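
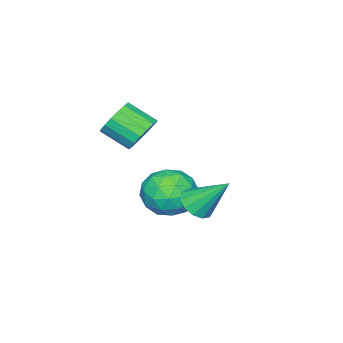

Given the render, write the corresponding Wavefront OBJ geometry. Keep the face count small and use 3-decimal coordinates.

v 3.03 -1.578 0.898
v 3.421 -1.078 1.535
v 3.721 -2.261 2.28
v 3.33 -2.762 1.642
v 3.01 -1.103 1.661
v 3.31 -2.286 2.406
v 2.604 -1.236 1.613
v 2.904 -2.42 2.357
v 2.295 -1.448 1.4
v 2.595 -2.632 2.145
v 2.154 -1.69 1.073
v 2.454 -2.873 1.817
v 2.214 -1.906 0.705
v 2.514 -3.09 1.45
v 2.461 -2.047 0.381
v 2.761 -3.231 1.126
v 2.839 -2.081 0.176
v 3.138 -3.264 0.921
v 3.26 -2 0.136
v 3.56 -3.183 0.881
v 3.628 -1.821 0.271
v 3.928 -3.005 1.015
v 3.86 -1.588 0.549
v 4.16 -2.771 1.293
v 3.901 -1.352 0.907
v 4.201 -2.535 1.652
v 3.743 -1.168 1.263
v 4.043 -2.351 2.008
v 2.302 -0.745 -3.763
v 2.826 -1.281 -2.762
v 0.494 -1.459 -3.198
v 1.018 -1.995 -2.197
v 0.936 -0.749 -2.268
v 2.054 -0.307 -2.617
v 1.266 -2.433 -3.343
v 2.384 -1.991 -3.692
v 2.187 -2.324 -2.502
v 1.982 -1.283 -1.838
v 1.338 -1.457 -4.122
v 1.133 -0.416 -3.458
v 2.723 -0.95 -3.312
v 0.597 -1.79 -2.648
v 0.549 -1.057 -2.69
v 0.857 -1.373 -2.101
v 2.268 -0.378 -3.227
v 2.577 -0.693 -2.638
v 1.466 -0.38 -2.349
v 0.743 -2.047 -3.322
v 1.052 -2.362 -2.733
v 2.463 -1.367 -3.859
v 2.771 -1.683 -3.27
v 1.854 -2.36 -3.611
v 2.655 -1.878 -2.57
v 1.592 -2.298 -2.239
v 1.738 -2.555 -2.912
v 2.395 -2.296 -3.117
v 2.535 -1.266 -2.18
v 1.472 -1.687 -1.848
v 1.424 -0.954 -1.89
v 2.081 -0.694 -2.096
v 2.159 -1.88 -2.027
v 1.848 -1.053 -4.112
v 0.785 -1.474 -3.78
v 1.239 -2.046 -3.864
v 1.896 -1.786 -4.07
v 1.728 -0.442 -3.721
v 0.665 -0.862 -3.39
v 0.925 -0.444 -2.843
v 1.582 -0.185 -3.048
v 1.161 -0.86 -3.933
v 2.962 0.952 -2.103
v 3.383 1.511 -2.51
v 2.658 2.248 -0.637
v 2.949 1.557 -2.641
v 2.518 1.411 -2.601
v 2.228 1.119 -2.403
v 2.172 0.774 -2.109
v 2.366 0.485 -1.814
v 2.749 0.345 -1.61
v 3.2 0.397 -1.562
v 3.576 0.625 -1.687
v 3.756 0.957 -1.943
v 3.684 1.287 -2.25
f 2 1 5
f 2 5 3
f 3 5 6
f 3 6 4
f 5 1 7
f 5 7 6
f 6 7 8
f 6 8 4
f 7 1 9
f 7 9 8
f 8 9 10
f 8 10 4
f 9 1 11
f 9 11 10
f 10 11 12
f 10 12 4
f 11 1 13
f 11 13 12
f 12 13 14
f 12 14 4
f 13 1 15
f 13 15 14
f 14 15 16
f 14 16 4
f 15 1 17
f 15 17 16
f 16 17 18
f 16 18 4
f 17 1 19
f 17 19 18
f 18 19 20
f 18 20 4
f 19 1 21
f 19 21 20
f 20 21 22
f 20 22 4
f 21 1 23
f 21 23 22
f 22 23 24
f 22 24 4
f 23 1 25
f 23 25 24
f 24 25 26
f 24 26 4
f 25 1 27
f 25 27 26
f 26 27 28
f 26 28 4
f 27 1 2
f 27 2 28
f 28 2 3
f 28 3 4
f 29 66 45
f 66 40 69
f 45 69 34
f 66 69 45
f 29 45 41
f 45 34 46
f 41 46 30
f 45 46 41
f 29 41 50
f 41 30 51
f 50 51 36
f 41 51 50
f 29 50 62
f 50 36 65
f 62 65 39
f 50 65 62
f 29 62 66
f 62 39 70
f 66 70 40
f 62 70 66
f 30 46 57
f 46 34 60
f 57 60 38
f 46 60 57
f 34 69 47
f 69 40 68
f 47 68 33
f 69 68 47
f 40 70 67
f 70 39 63
f 67 63 31
f 70 63 67
f 39 65 64
f 65 36 52
f 64 52 35
f 65 52 64
f 36 51 56
f 51 30 53
f 56 53 37
f 51 53 56
f 32 58 44
f 58 38 59
f 44 59 33
f 58 59 44
f 32 44 42
f 44 33 43
f 42 43 31
f 44 43 42
f 32 42 49
f 42 31 48
f 49 48 35
f 42 48 49
f 32 49 54
f 49 35 55
f 54 55 37
f 49 55 54
f 32 54 58
f 54 37 61
f 58 61 38
f 54 61 58
f 33 59 47
f 59 38 60
f 47 60 34
f 59 60 47
f 31 43 67
f 43 33 68
f 67 68 40
f 43 68 67
f 35 48 64
f 48 31 63
f 64 63 39
f 48 63 64
f 37 55 56
f 55 35 52
f 56 52 36
f 55 52 56
f 38 61 57
f 61 37 53
f 57 53 30
f 61 53 57
f 72 71 74
f 72 74 73
f 74 71 75
f 74 75 73
f 75 71 76
f 75 76 73
f 76 71 77
f 76 77 73
f 77 71 78
f 77 78 73
f 78 71 79
f 78 79 73
f 79 71 80
f 79 80 73
f 80 71 81
f 80 81 73
f 81 71 82
f 81 82 73
f 82 71 83
f 82 83 73
f 83 71 72
f 83 72 73



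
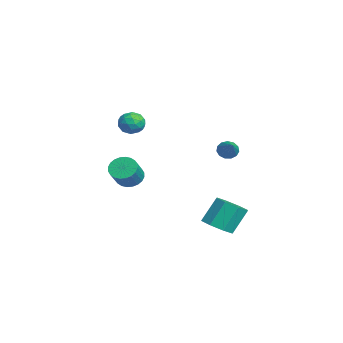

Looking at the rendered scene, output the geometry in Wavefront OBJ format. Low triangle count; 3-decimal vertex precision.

v -2.421 -2.015 3.702
v -2.14 -1.682 4.434
v -1.12 -2.198 3.286
v -0.839 -1.865 4.018
v -1.225 -2.624 4.016
v -2.029 -2.511 4.273
v -1.231 -1.369 3.447
v -2.035 -1.256 3.704
v -1.405 -1.283 4.276
v -1.401 -2.059 4.628
v -1.859 -1.821 3.092
v -1.855 -2.597 3.444
v -2.395 -1.833 4.105
v -0.865 -2.047 3.615
v -1.092 -2.493 3.614
v -0.927 -2.298 4.044
v -2.329 -2.32 4.01
v -2.164 -2.124 4.44
v -1.626 -2.678 4.194
v -1.096 -1.756 3.28
v -0.931 -1.56 3.71
v -2.333 -1.582 3.676
v -2.168 -1.387 4.106
v -1.634 -1.202 3.526
v -1.797 -1.402 4.442
v -1.033 -1.509 4.198
v -1.263 -1.218 3.862
v -1.736 -1.152 4.013
v -1.795 -1.858 4.649
v -1.03 -1.965 4.404
v -1.257 -2.412 4.403
v -1.73 -2.346 4.554
v -1.363 -1.623 4.556
v -2.23 -1.915 3.316
v -1.465 -2.022 3.071
v -1.53 -1.534 3.166
v -2.003 -1.468 3.317
v -2.227 -2.371 3.522
v -1.463 -2.478 3.278
v -1.524 -2.728 3.707
v -1.997 -2.662 3.858
v -1.897 -2.257 3.164
v 1.672 2.939 2.64
v 1.967 2.709 2.121
v 3.228 2.861 3.56
v 1.995 3.068 2.103
v 1.921 3.386 2.256
v 1.768 3.562 2.53
v 1.584 3.541 2.84
v 1.428 3.328 3.086
v 1.349 2.992 3.19
v 1.373 2.639 3.12
v 1.491 2.382 2.897
v 1.667 2.301 2.593
v 1.844 2.423 2.304
v 3.632 1.969 -2.402
v 4.655 2.087 -2.254
v 4.33 2.989 -0.73
v 3.308 2.871 -0.878
v 4.337 2.684 -2.674
v 4.012 3.585 -1.151
v 3.607 2.861 -2.935
v 3.282 3.763 -1.412
v 2.891 2.517 -2.884
v 2.566 3.418 -1.36
v 2.61 1.851 -2.55
v 2.285 2.753 -1.026
v 2.928 1.255 -2.129
v 2.603 2.156 -0.606
v 3.658 1.077 -1.868
v 3.333 1.979 -0.345
v 4.374 1.422 -1.92
v 4.049 2.323 -0.396
v -4.107 -1.701 -1.283
v -3.543 -1.951 -1.925
v -2.53 -2.508 -0.819
v -3.093 -2.259 -0.177
v -3.435 -1.627 -1.862
v -2.421 -2.185 -0.756
v -3.428 -1.315 -1.71
v -2.415 -1.872 -0.604
v -3.525 -1.061 -1.493
v -2.512 -1.619 -0.388
v -3.711 -0.905 -1.245
v -2.697 -1.463 -0.139
v -3.956 -0.87 -1.002
v -2.943 -1.428 0.104
v -4.225 -0.962 -0.802
v -3.212 -1.519 0.304
v -4.476 -1.166 -0.675
v -3.462 -1.723 0.431
v -4.67 -1.452 -0.641
v -3.657 -2.009 0.465
v -4.779 -1.775 -0.704
v -3.765 -2.333 0.402
v -4.785 -2.088 -0.856
v -3.772 -2.645 0.25
v -4.688 -2.341 -1.072
v -3.675 -2.899 0.033
v -4.503 -2.497 -1.321
v -3.489 -3.055 -0.215
v -4.257 -2.532 -1.564
v -3.244 -3.09 -0.458
v -3.988 -2.441 -1.764
v -2.975 -2.998 -0.658
v -3.738 -2.237 -1.891
v -2.724 -2.794 -0.785
f 1 38 17
f 38 12 41
f 17 41 6
f 38 41 17
f 1 17 13
f 17 6 18
f 13 18 2
f 17 18 13
f 1 13 22
f 13 2 23
f 22 23 8
f 13 23 22
f 1 22 34
f 22 8 37
f 34 37 11
f 22 37 34
f 1 34 38
f 34 11 42
f 38 42 12
f 34 42 38
f 2 18 29
f 18 6 32
f 29 32 10
f 18 32 29
f 6 41 19
f 41 12 40
f 19 40 5
f 41 40 19
f 12 42 39
f 42 11 35
f 39 35 3
f 42 35 39
f 11 37 36
f 37 8 24
f 36 24 7
f 37 24 36
f 8 23 28
f 23 2 25
f 28 25 9
f 23 25 28
f 4 30 16
f 30 10 31
f 16 31 5
f 30 31 16
f 4 16 14
f 16 5 15
f 14 15 3
f 16 15 14
f 4 14 21
f 14 3 20
f 21 20 7
f 14 20 21
f 4 21 26
f 21 7 27
f 26 27 9
f 21 27 26
f 4 26 30
f 26 9 33
f 30 33 10
f 26 33 30
f 5 31 19
f 31 10 32
f 19 32 6
f 31 32 19
f 3 15 39
f 15 5 40
f 39 40 12
f 15 40 39
f 7 20 36
f 20 3 35
f 36 35 11
f 20 35 36
f 9 27 28
f 27 7 24
f 28 24 8
f 27 24 28
f 10 33 29
f 33 9 25
f 29 25 2
f 33 25 29
f 44 43 46
f 44 46 45
f 46 43 47
f 46 47 45
f 47 43 48
f 47 48 45
f 48 43 49
f 48 49 45
f 49 43 50
f 49 50 45
f 50 43 51
f 50 51 45
f 51 43 52
f 51 52 45
f 52 43 53
f 52 53 45
f 53 43 54
f 53 54 45
f 54 43 55
f 54 55 45
f 55 43 44
f 55 44 45
f 57 56 60
f 57 60 58
f 58 60 61
f 58 61 59
f 60 56 62
f 60 62 61
f 61 62 63
f 61 63 59
f 62 56 64
f 62 64 63
f 63 64 65
f 63 65 59
f 64 56 66
f 64 66 65
f 65 66 67
f 65 67 59
f 66 56 68
f 66 68 67
f 67 68 69
f 67 69 59
f 68 56 70
f 68 70 69
f 69 70 71
f 69 71 59
f 70 56 72
f 70 72 71
f 71 72 73
f 71 73 59
f 72 56 57
f 72 57 73
f 73 57 58
f 73 58 59
f 75 74 78
f 75 78 76
f 76 78 79
f 76 79 77
f 78 74 80
f 78 80 79
f 79 80 81
f 79 81 77
f 80 74 82
f 80 82 81
f 81 82 83
f 81 83 77
f 82 74 84
f 82 84 83
f 83 84 85
f 83 85 77
f 84 74 86
f 84 86 85
f 85 86 87
f 85 87 77
f 86 74 88
f 86 88 87
f 87 88 89
f 87 89 77
f 88 74 90
f 88 90 89
f 89 90 91
f 89 91 77
f 90 74 92
f 90 92 91
f 91 92 93
f 91 93 77
f 92 74 94
f 92 94 93
f 93 94 95
f 93 95 77
f 94 74 96
f 94 96 95
f 95 96 97
f 95 97 77
f 96 74 98
f 96 98 97
f 97 98 99
f 97 99 77
f 98 74 100
f 98 100 99
f 99 100 101
f 99 101 77
f 100 74 102
f 100 102 101
f 101 102 103
f 101 103 77
f 102 74 104
f 102 104 103
f 103 104 105
f 103 105 77
f 104 74 106
f 104 106 105
f 105 106 107
f 105 107 77
f 106 74 75
f 106 75 107
f 107 75 76
f 107 76 77



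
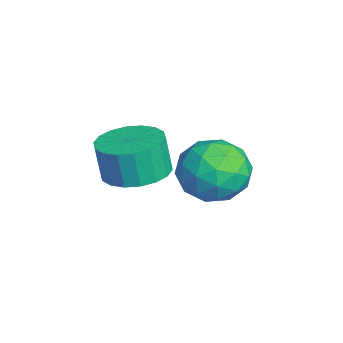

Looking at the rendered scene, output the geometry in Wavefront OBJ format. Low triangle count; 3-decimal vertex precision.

v -1.924 -0.84 0.227
v -1.281 -0.467 -0.603
v -2.439 -2.233 -0.797
v -1.796 -1.86 -1.627
v -1.329 -2.267 -0.701
v -1.011 -1.407 -0.068
v -2.709 -1.293 -1.332
v -2.391 -0.433 -0.699
v -1.767 -0.747 -1.567
v -0.914 -1.349 -1.177
v -2.806 -1.351 -0.223
v -1.953 -1.953 0.167
v -1.557 -0.532 -0.098
v -2.163 -2.168 -1.302
v -1.888 -2.408 -0.758
v -1.51 -2.189 -1.246
v -1.398 -1.084 0.216
v -1.02 -0.865 -0.272
v -1.049 -1.923 -0.33
v -2.7 -1.835 -1.128
v -2.322 -1.616 -1.616
v -2.21 -0.511 -0.154
v -1.832 -0.292 -0.642
v -2.671 -0.777 -1.07
v -1.465 -0.477 -1.153
v -1.768 -1.295 -1.755
v -2.304 -0.962 -1.581
v -2.117 -0.456 -1.209
v -0.963 -0.831 -0.924
v -1.266 -1.649 -1.526
v -0.992 -1.889 -0.981
v -0.804 -1.383 -0.609
v -1.249 -0.995 -1.49
v -2.454 -1.051 0.126
v -2.757 -1.869 -0.476
v -2.916 -1.317 -0.791
v -2.728 -0.811 -0.419
v -1.952 -1.405 0.355
v -2.255 -2.223 -0.247
v -1.603 -2.244 -0.191
v -1.416 -1.738 0.181
v -2.471 -1.705 0.09
v 0.495 -3.63 1.084
v 1.418 -3.607 1.194
v 1.288 -3.767 2.325
v 0.365 -3.79 2.216
v 1.31 -3.21 1.237
v 1.18 -3.369 2.369
v 1.041 -2.896 1.25
v 0.911 -3.055 2.382
v 0.664 -2.728 1.231
v 0.533 -2.887 2.362
v 0.253 -2.738 1.182
v 0.123 -2.897 2.313
v -0.11 -2.925 1.114
v -0.24 -3.084 2.245
v -0.353 -3.252 1.04
v -0.483 -3.411 2.171
v -0.428 -3.653 0.975
v -0.558 -3.813 2.106
v -0.32 -4.051 0.931
v -0.45 -4.21 2.063
v -0.051 -4.365 0.918
v -0.181 -4.524 2.05
v 0.327 -4.533 0.938
v 0.196 -4.692 2.069
v 0.737 -4.523 0.987
v 0.607 -4.682 2.118
v 1.1 -4.336 1.055
v 0.97 -4.495 2.186
v 1.343 -4.009 1.129
v 1.213 -4.168 2.26
f 1 38 17
f 38 12 41
f 17 41 6
f 38 41 17
f 1 17 13
f 17 6 18
f 13 18 2
f 17 18 13
f 1 13 22
f 13 2 23
f 22 23 8
f 13 23 22
f 1 22 34
f 22 8 37
f 34 37 11
f 22 37 34
f 1 34 38
f 34 11 42
f 38 42 12
f 34 42 38
f 2 18 29
f 18 6 32
f 29 32 10
f 18 32 29
f 6 41 19
f 41 12 40
f 19 40 5
f 41 40 19
f 12 42 39
f 42 11 35
f 39 35 3
f 42 35 39
f 11 37 36
f 37 8 24
f 36 24 7
f 37 24 36
f 8 23 28
f 23 2 25
f 28 25 9
f 23 25 28
f 4 30 16
f 30 10 31
f 16 31 5
f 30 31 16
f 4 16 14
f 16 5 15
f 14 15 3
f 16 15 14
f 4 14 21
f 14 3 20
f 21 20 7
f 14 20 21
f 4 21 26
f 21 7 27
f 26 27 9
f 21 27 26
f 4 26 30
f 26 9 33
f 30 33 10
f 26 33 30
f 5 31 19
f 31 10 32
f 19 32 6
f 31 32 19
f 3 15 39
f 15 5 40
f 39 40 12
f 15 40 39
f 7 20 36
f 20 3 35
f 36 35 11
f 20 35 36
f 9 27 28
f 27 7 24
f 28 24 8
f 27 24 28
f 10 33 29
f 33 9 25
f 29 25 2
f 33 25 29
f 44 43 47
f 44 47 45
f 45 47 48
f 45 48 46
f 47 43 49
f 47 49 48
f 48 49 50
f 48 50 46
f 49 43 51
f 49 51 50
f 50 51 52
f 50 52 46
f 51 43 53
f 51 53 52
f 52 53 54
f 52 54 46
f 53 43 55
f 53 55 54
f 54 55 56
f 54 56 46
f 55 43 57
f 55 57 56
f 56 57 58
f 56 58 46
f 57 43 59
f 57 59 58
f 58 59 60
f 58 60 46
f 59 43 61
f 59 61 60
f 60 61 62
f 60 62 46
f 61 43 63
f 61 63 62
f 62 63 64
f 62 64 46
f 63 43 65
f 63 65 64
f 64 65 66
f 64 66 46
f 65 43 67
f 65 67 66
f 66 67 68
f 66 68 46
f 67 43 69
f 67 69 68
f 68 69 70
f 68 70 46
f 69 43 71
f 69 71 70
f 70 71 72
f 70 72 46
f 71 43 44
f 71 44 72
f 72 44 45
f 72 45 46



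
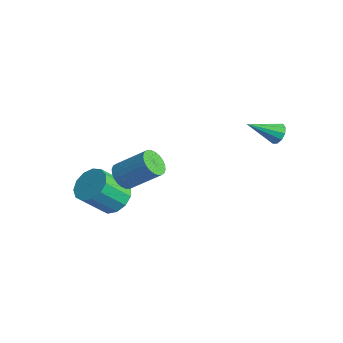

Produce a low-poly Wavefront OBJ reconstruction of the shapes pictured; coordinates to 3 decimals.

v -2.287 -2.168 -3.588
v -1.818 -2.859 -4.138
v -2.004 -4.082 -2.763
v -2.473 -3.392 -2.212
v -1.418 -2.591 -3.846
v -1.604 -3.814 -2.47
v -1.294 -2.188 -3.471
v -1.48 -3.411 -2.096
v -1.485 -1.78 -3.134
v -1.671 -3.003 -1.758
v -1.931 -1.494 -2.94
v -2.117 -2.718 -1.565
v -2.49 -1.423 -2.953
v -2.676 -2.646 -1.577
v -2.984 -1.589 -3.166
v -3.17 -2.812 -1.791
v -3.257 -1.938 -3.514
v -3.443 -3.161 -2.139
v -3.222 -2.361 -3.885
v -3.408 -3.584 -2.51
v -2.89 -2.722 -4.162
v -3.076 -3.945 -2.786
v -2.367 -2.908 -4.256
v -2.553 -4.131 -2.881
v 3.428 3.002 2.543
v 3.669 3.23 3.031
v 2.912 1.638 3.437
v 3.324 3.347 3.011
v 3.019 3.332 2.812
v 2.87 3.191 2.51
v 2.934 2.978 2.222
v 3.186 2.774 2.056
v 3.531 2.657 2.076
v 3.836 2.672 2.275
v 3.986 2.813 2.576
v 3.922 3.026 2.865
v -1.482 -2.191 -1.481
v -1.003 -2.786 -1.381
v 0.06 -1.724 -0.139
v -0.418 -1.129 -0.239
v -0.874 -2.645 -1.613
v 0.189 -1.583 -0.37
v -0.837 -2.435 -1.824
v 0.226 -1.373 -0.582
v -0.898 -2.188 -1.983
v 0.165 -1.125 -0.741
v -1.048 -1.941 -2.066
v 0.015 -0.879 -0.824
v -1.264 -1.732 -2.06
v -0.201 -0.67 -0.818
v -1.513 -1.593 -1.965
v -0.45 -0.531 -0.723
v -1.757 -1.546 -1.797
v -0.694 -0.483 -0.555
v -1.96 -1.596 -1.581
v -0.897 -0.534 -0.339
v -2.089 -1.737 -1.35
v -1.026 -0.675 -0.107
v -2.126 -1.947 -1.138
v -1.063 -0.885 0.104
v -2.065 -2.195 -0.979
v -1.002 -1.132 0.263
v -1.915 -2.441 -0.896
v -0.852 -1.379 0.346
v -1.699 -2.65 -0.902
v -0.636 -1.588 0.34
v -1.45 -2.789 -0.997
v -0.387 -1.727 0.245
v -1.206 -2.837 -1.165
v -0.143 -1.774 0.077
f 2 1 5
f 2 5 3
f 3 5 6
f 3 6 4
f 5 1 7
f 5 7 6
f 6 7 8
f 6 8 4
f 7 1 9
f 7 9 8
f 8 9 10
f 8 10 4
f 9 1 11
f 9 11 10
f 10 11 12
f 10 12 4
f 11 1 13
f 11 13 12
f 12 13 14
f 12 14 4
f 13 1 15
f 13 15 14
f 14 15 16
f 14 16 4
f 15 1 17
f 15 17 16
f 16 17 18
f 16 18 4
f 17 1 19
f 17 19 18
f 18 19 20
f 18 20 4
f 19 1 21
f 19 21 20
f 20 21 22
f 20 22 4
f 21 1 23
f 21 23 22
f 22 23 24
f 22 24 4
f 23 1 2
f 23 2 24
f 24 2 3
f 24 3 4
f 26 25 28
f 26 28 27
f 28 25 29
f 28 29 27
f 29 25 30
f 29 30 27
f 30 25 31
f 30 31 27
f 31 25 32
f 31 32 27
f 32 25 33
f 32 33 27
f 33 25 34
f 33 34 27
f 34 25 35
f 34 35 27
f 35 25 36
f 35 36 27
f 36 25 26
f 36 26 27
f 38 37 41
f 38 41 39
f 39 41 42
f 39 42 40
f 41 37 43
f 41 43 42
f 42 43 44
f 42 44 40
f 43 37 45
f 43 45 44
f 44 45 46
f 44 46 40
f 45 37 47
f 45 47 46
f 46 47 48
f 46 48 40
f 47 37 49
f 47 49 48
f 48 49 50
f 48 50 40
f 49 37 51
f 49 51 50
f 50 51 52
f 50 52 40
f 51 37 53
f 51 53 52
f 52 53 54
f 52 54 40
f 53 37 55
f 53 55 54
f 54 55 56
f 54 56 40
f 55 37 57
f 55 57 56
f 56 57 58
f 56 58 40
f 57 37 59
f 57 59 58
f 58 59 60
f 58 60 40
f 59 37 61
f 59 61 60
f 60 61 62
f 60 62 40
f 61 37 63
f 61 63 62
f 62 63 64
f 62 64 40
f 63 37 65
f 63 65 64
f 64 65 66
f 64 66 40
f 65 37 67
f 65 67 66
f 66 67 68
f 66 68 40
f 67 37 69
f 67 69 68
f 68 69 70
f 68 70 40
f 69 37 38
f 69 38 70
f 70 38 39
f 70 39 40



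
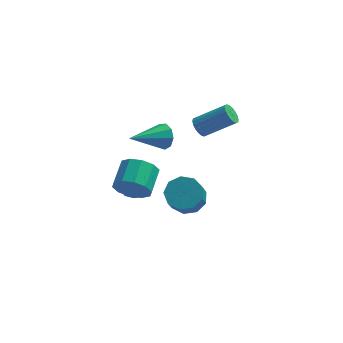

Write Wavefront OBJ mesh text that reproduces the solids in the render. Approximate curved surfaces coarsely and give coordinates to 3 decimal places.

v 1.856 -1.334 0.489
v 2.762 -1.079 0.76
v 2.671 -2.251 2.163
v 1.764 -2.506 1.891
v 2.313 -0.684 1.062
v 2.221 -1.855 2.464
v 1.649 -0.592 1.095
v 1.558 -1.764 2.498
v 1.083 -0.848 0.844
v 0.991 -2.02 2.247
v 0.878 -1.331 0.427
v 0.786 -2.503 1.83
v 1.13 -1.816 0.039
v 1.039 -2.987 1.442
v 1.722 -2.075 -0.139
v 1.631 -3.247 1.264
v 2.377 -1.988 -0.023
v 2.285 -3.159 1.38
v 2.787 -1.594 0.332
v 2.696 -2.766 1.735
v 2.075 3.376 2.06
v 2.358 3.727 1.62
v 3.989 3.814 2.739
v 3.705 3.464 3.18
v 2.236 3.919 1.783
v 3.867 4.006 2.903
v 2.081 4.004 2.001
v 3.712 4.091 3.121
v 1.926 3.964 2.231
v 3.557 4.051 3.351
v 1.8 3.808 2.427
v 3.43 3.896 3.547
v 1.728 3.567 2.551
v 3.359 3.654 3.67
v 1.725 3.288 2.577
v 3.356 3.375 3.696
v 1.791 3.026 2.501
v 3.422 3.113 3.62
v 1.913 2.834 2.337
v 3.544 2.921 3.457
v 2.068 2.749 2.119
v 3.699 2.836 3.239
v 2.223 2.789 1.889
v 3.854 2.876 3.009
v 2.35 2.944 1.693
v 3.98 3.032 2.813
v 2.421 3.186 1.57
v 4.052 3.273 2.689
v 2.424 3.465 1.544
v 4.055 3.552 2.663
v 0.433 1.501 2.762
v 0.831 1.376 3.444
v -1.173 0.299 3.478
v 0.517 1.822 3.49
v 0.164 2.118 3.194
v -0.064 2.125 2.697
v -0.059 1.84 2.229
v 0.176 1.397 2.011
v 0.531 1.002 2.144
v 0.84 0.841 2.566
v 0.958 0.989 3.08
v -0.918 0.86 -1.036
v -0.458 0.231 -1.001
v -1.102 0.84 1.016
v -0.163 0.674 -0.97
v -0.221 1.205 -0.97
v -0.605 1.574 -1.001
v -1.136 1.609 -1.048
v -1.564 1.294 -1.09
v -1.69 0.776 -1.106
v -1.455 0.297 -1.09
v -0.969 0.082 -1.048
v -0.592 -3.821 3.139
v -0.164 -3.551 2.288
v 0.08 -2.229 2.831
v -0.348 -2.499 3.681
v -0.761 -3.424 2.248
v -0.517 -2.102 2.79
v -1.294 -3.449 2.548
v -1.05 -2.127 3.09
v -1.558 -3.616 3.073
v -1.315 -2.294 3.616
v -1.454 -3.862 3.624
v -1.21 -2.539 4.167
v -1.02 -4.091 3.989
v -0.776 -2.769 4.532
v -0.423 -4.218 4.03
v -0.179 -2.896 4.572
v 0.11 -4.193 3.73
v 0.354 -2.871 4.272
v 0.375 -4.026 3.204
v 0.618 -2.704 3.747
v 0.27 -3.781 2.653
v 0.514 -2.458 3.196
f 2 1 5
f 2 5 3
f 3 5 6
f 3 6 4
f 5 1 7
f 5 7 6
f 6 7 8
f 6 8 4
f 7 1 9
f 7 9 8
f 8 9 10
f 8 10 4
f 9 1 11
f 9 11 10
f 10 11 12
f 10 12 4
f 11 1 13
f 11 13 12
f 12 13 14
f 12 14 4
f 13 1 15
f 13 15 14
f 14 15 16
f 14 16 4
f 15 1 17
f 15 17 16
f 16 17 18
f 16 18 4
f 17 1 19
f 17 19 18
f 18 19 20
f 18 20 4
f 19 1 2
f 19 2 20
f 20 2 3
f 20 3 4
f 22 21 25
f 22 25 23
f 23 25 26
f 23 26 24
f 25 21 27
f 25 27 26
f 26 27 28
f 26 28 24
f 27 21 29
f 27 29 28
f 28 29 30
f 28 30 24
f 29 21 31
f 29 31 30
f 30 31 32
f 30 32 24
f 31 21 33
f 31 33 32
f 32 33 34
f 32 34 24
f 33 21 35
f 33 35 34
f 34 35 36
f 34 36 24
f 35 21 37
f 35 37 36
f 36 37 38
f 36 38 24
f 37 21 39
f 37 39 38
f 38 39 40
f 38 40 24
f 39 21 41
f 39 41 40
f 40 41 42
f 40 42 24
f 41 21 43
f 41 43 42
f 42 43 44
f 42 44 24
f 43 21 45
f 43 45 44
f 44 45 46
f 44 46 24
f 45 21 47
f 45 47 46
f 46 47 48
f 46 48 24
f 47 21 49
f 47 49 48
f 48 49 50
f 48 50 24
f 49 21 22
f 49 22 50
f 50 22 23
f 50 23 24
f 52 51 54
f 52 54 53
f 54 51 55
f 54 55 53
f 55 51 56
f 55 56 53
f 56 51 57
f 56 57 53
f 57 51 58
f 57 58 53
f 58 51 59
f 58 59 53
f 59 51 60
f 59 60 53
f 60 51 61
f 60 61 53
f 61 51 52
f 61 52 53
f 63 62 65
f 63 65 64
f 65 62 66
f 65 66 64
f 66 62 67
f 66 67 64
f 67 62 68
f 67 68 64
f 68 62 69
f 68 69 64
f 69 62 70
f 69 70 64
f 70 62 71
f 70 71 64
f 71 62 72
f 71 72 64
f 72 62 63
f 72 63 64
f 74 73 77
f 74 77 75
f 75 77 78
f 75 78 76
f 77 73 79
f 77 79 78
f 78 79 80
f 78 80 76
f 79 73 81
f 79 81 80
f 80 81 82
f 80 82 76
f 81 73 83
f 81 83 82
f 82 83 84
f 82 84 76
f 83 73 85
f 83 85 84
f 84 85 86
f 84 86 76
f 85 73 87
f 85 87 86
f 86 87 88
f 86 88 76
f 87 73 89
f 87 89 88
f 88 89 90
f 88 90 76
f 89 73 91
f 89 91 90
f 90 91 92
f 90 92 76
f 91 73 93
f 91 93 92
f 92 93 94
f 92 94 76
f 93 73 74
f 93 74 94
f 94 74 75
f 94 75 76



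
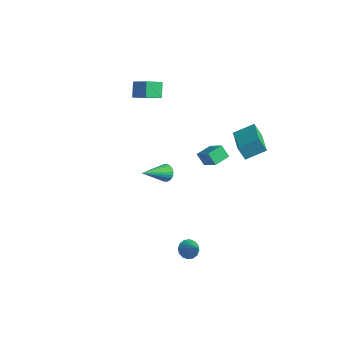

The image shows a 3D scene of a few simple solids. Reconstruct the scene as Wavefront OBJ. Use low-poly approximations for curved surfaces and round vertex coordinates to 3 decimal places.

v -0.09 3.586 -0.659
v 0.92 3.336 0.248
v 0.054 4.54 -0.556
v 1.064 4.29 0.351
v 0.456 3.57 -1.271
v 1.466 3.32 -0.364
v 0.6 4.524 -1.168
v 1.61 4.274 -0.261
v 3.478 -1.233 -2.879
v 3.84 -0.803 -3.088
v 4.262 -1.467 -2.001
v 3.655 -0.66 -2.884
v 3.422 -0.67 -2.679
v 3.204 -0.831 -2.527
v 3.06 -1.1 -2.469
v 3.027 -1.405 -2.522
v 3.116 -1.663 -2.67
v 3.301 -1.806 -2.874
v 3.534 -1.796 -3.079
v 3.752 -1.635 -3.231
v 3.896 -1.366 -3.288
v 3.928 -1.061 -3.236
v -2.425 3.671 -4.055
v -2.091 3.37 -4.422
v -2.755 2.049 -3.025
v -1.939 3.437 -4.268
v -1.861 3.539 -4.082
v -1.868 3.661 -3.892
v -1.961 3.785 -3.727
v -2.124 3.892 -3.611
v -2.333 3.965 -3.563
v -2.555 3.993 -3.59
v -2.758 3.972 -3.688
v -2.911 3.906 -3.842
v -2.989 3.803 -4.028
v -2.982 3.681 -4.218
v -2.889 3.557 -4.384
v -2.726 3.451 -4.499
v -2.517 3.378 -4.547
v -2.295 3.35 -4.52
v 3.527 2.566 3.089
v 4.202 3.493 3.611
v 2.155 3.888 2.515
v 2.83 4.815 3.036
v 3.97 2.685 2.304
v 4.645 3.612 2.825
v 2.598 4.007 1.729
v 3.273 4.934 2.251
v -3.853 2.587 2.755
v -4.297 3.149 3.467
v -3.416 3.378 2.403
v -3.859 3.94 3.115
v -2.641 2.34 3.705
v -3.084 2.902 4.417
v -2.203 3.131 3.353
v -2.647 3.693 4.065
f 2 4 1
f 5 2 1
f 1 4 3
f 3 5 1
f 2 8 4
f 6 2 5
f 6 8 2
f 4 8 3
f 7 5 3
f 3 8 7
f 7 6 5
f 8 6 7
f 10 9 12
f 10 12 11
f 12 9 13
f 12 13 11
f 13 9 14
f 13 14 11
f 14 9 15
f 14 15 11
f 15 9 16
f 15 16 11
f 16 9 17
f 16 17 11
f 17 9 18
f 17 18 11
f 18 9 19
f 18 19 11
f 19 9 20
f 19 20 11
f 20 9 21
f 20 21 11
f 21 9 22
f 21 22 11
f 22 9 10
f 22 10 11
f 24 23 26
f 24 26 25
f 26 23 27
f 26 27 25
f 27 23 28
f 27 28 25
f 28 23 29
f 28 29 25
f 29 23 30
f 29 30 25
f 30 23 31
f 30 31 25
f 31 23 32
f 31 32 25
f 32 23 33
f 32 33 25
f 33 23 34
f 33 34 25
f 34 23 35
f 34 35 25
f 35 23 36
f 35 36 25
f 36 23 37
f 36 37 25
f 37 23 38
f 37 38 25
f 38 23 39
f 38 39 25
f 39 23 40
f 39 40 25
f 40 23 24
f 40 24 25
f 42 44 41
f 45 42 41
f 41 44 43
f 43 45 41
f 42 48 44
f 46 42 45
f 46 48 42
f 44 48 43
f 47 45 43
f 43 48 47
f 47 46 45
f 48 46 47
f 50 52 49
f 53 50 49
f 49 52 51
f 51 53 49
f 50 56 52
f 54 50 53
f 54 56 50
f 52 56 51
f 55 53 51
f 51 56 55
f 55 54 53
f 56 54 55



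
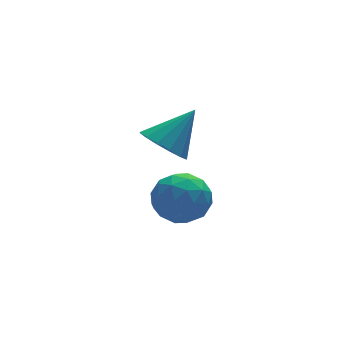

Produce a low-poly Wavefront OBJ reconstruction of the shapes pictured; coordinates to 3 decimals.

v -2.904 0.376 0.866
v -2.132 0.548 0.102
v -1.516 0.664 2.334
v -2.351 1.063 0.209
v -2.718 1.393 0.491
v -3.135 1.451 0.874
v -3.491 1.221 1.255
v -3.688 0.765 1.532
v -3.676 0.204 1.631
v -3.457 -0.311 1.524
v -3.09 -0.641 1.242
v -2.672 -0.699 0.858
v -2.317 -0.469 0.477
v -2.119 -0.013 0.201
v -4.709 -3.057 0.365
v -3.689 -2.826 -0.152
v -3.831 -4.194 1.592
v -2.811 -3.963 1.075
v -3.358 -3.131 1.683
v -3.9 -2.428 0.925
v -3.62 -4.592 0.515
v -4.162 -3.889 -0.243
v -3.015 -3.775 -0.059
v -2.853 -2.872 0.662
v -4.667 -4.148 0.778
v -4.505 -3.245 1.499
v -4.276 -2.842 -0.001
v -3.244 -4.178 1.441
v -3.566 -3.689 1.798
v -2.966 -3.553 1.494
v -4.401 -2.608 0.632
v -3.801 -2.472 0.328
v -3.606 -2.651 1.406
v -3.719 -4.548 1.112
v -3.119 -4.412 0.808
v -4.554 -3.467 -0.054
v -3.954 -3.331 -0.358
v -3.914 -4.369 0.034
v -3.28 -3.264 -0.25
v -2.764 -3.932 0.47
v -3.24 -4.302 0.142
v -3.558 -3.889 -0.304
v -3.185 -2.733 0.174
v -2.669 -3.401 0.895
v -2.991 -2.912 1.252
v -3.31 -2.499 0.806
v -2.789 -3.291 0.228
v -4.851 -3.619 0.545
v -4.335 -4.287 1.266
v -4.21 -4.521 0.634
v -4.529 -4.108 0.188
v -4.756 -3.088 0.97
v -4.24 -3.756 1.69
v -3.962 -3.131 1.744
v -4.28 -2.718 1.298
v -4.731 -3.729 1.212
f 2 1 4
f 2 4 3
f 4 1 5
f 4 5 3
f 5 1 6
f 5 6 3
f 6 1 7
f 6 7 3
f 7 1 8
f 7 8 3
f 8 1 9
f 8 9 3
f 9 1 10
f 9 10 3
f 10 1 11
f 10 11 3
f 11 1 12
f 11 12 3
f 12 1 13
f 12 13 3
f 13 1 14
f 13 14 3
f 14 1 2
f 14 2 3
f 15 52 31
f 52 26 55
f 31 55 20
f 52 55 31
f 15 31 27
f 31 20 32
f 27 32 16
f 31 32 27
f 15 27 36
f 27 16 37
f 36 37 22
f 27 37 36
f 15 36 48
f 36 22 51
f 48 51 25
f 36 51 48
f 15 48 52
f 48 25 56
f 52 56 26
f 48 56 52
f 16 32 43
f 32 20 46
f 43 46 24
f 32 46 43
f 20 55 33
f 55 26 54
f 33 54 19
f 55 54 33
f 26 56 53
f 56 25 49
f 53 49 17
f 56 49 53
f 25 51 50
f 51 22 38
f 50 38 21
f 51 38 50
f 22 37 42
f 37 16 39
f 42 39 23
f 37 39 42
f 18 44 30
f 44 24 45
f 30 45 19
f 44 45 30
f 18 30 28
f 30 19 29
f 28 29 17
f 30 29 28
f 18 28 35
f 28 17 34
f 35 34 21
f 28 34 35
f 18 35 40
f 35 21 41
f 40 41 23
f 35 41 40
f 18 40 44
f 40 23 47
f 44 47 24
f 40 47 44
f 19 45 33
f 45 24 46
f 33 46 20
f 45 46 33
f 17 29 53
f 29 19 54
f 53 54 26
f 29 54 53
f 21 34 50
f 34 17 49
f 50 49 25
f 34 49 50
f 23 41 42
f 41 21 38
f 42 38 22
f 41 38 42
f 24 47 43
f 47 23 39
f 43 39 16
f 47 39 43



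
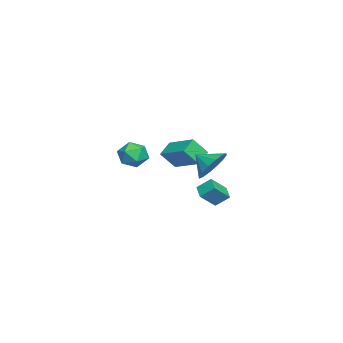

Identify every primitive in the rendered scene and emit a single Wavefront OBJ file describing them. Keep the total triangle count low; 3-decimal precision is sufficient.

v 3.552 2.023 -0.407
v 4.59 1.935 -0.052
v 3.248 1.077 0.247
v 4.334 2.277 0.324
v 3.868 2.552 0.504
v 3.318 2.684 0.44
v 2.831 2.64 0.149
v 2.537 2.43 -0.291
v 2.515 2.111 -0.762
v 2.771 1.769 -1.139
v 3.236 1.495 -1.319
v 3.786 1.362 -1.254
v 4.274 1.406 -0.963
v 4.568 1.616 -0.523
v -0.081 -2.347 -1.413
v 0.634 -1.791 -1.141
v 0.606 -3.549 -0.759
v 1.321 -2.993 -0.487
v 0.468 -2.893 -0.091
v 0.043 -2.15 -0.496
v 1.197 -3.19 -1.404
v 0.772 -2.447 -1.809
v 1.424 -2.312 -1.136
v 0.974 -2.128 -0.325
v 0.266 -3.212 -1.575
v -0.184 -3.028 -0.764
v 0.87 1.809 -4.353
v 0.063 1.506 -4.005
v 0.861 2.589 -3.695
v 0.054 2.285 -3.347
v 1.526 1.075 -3.473
v 0.719 0.771 -3.125
v 1.517 1.854 -2.815
v 0.71 1.551 -2.467
v -3.522 -1.055 -3.323
v -3.175 -1.849 -2.262
v -4.405 -0.674 -2.749
v -4.057 -1.467 -1.688
v -2.383 0.447 -2.572
v -2.035 -0.346 -1.511
v -3.265 0.829 -1.998
v -2.918 0.035 -0.937
f 2 1 4
f 2 4 3
f 4 1 5
f 4 5 3
f 5 1 6
f 5 6 3
f 6 1 7
f 6 7 3
f 7 1 8
f 7 8 3
f 8 1 9
f 8 9 3
f 9 1 10
f 9 10 3
f 10 1 11
f 10 11 3
f 11 1 12
f 11 12 3
f 12 1 13
f 12 13 3
f 13 1 14
f 13 14 3
f 14 1 2
f 14 2 3
f 15 26 20
f 15 20 16
f 15 16 22
f 15 22 25
f 15 25 26
f 16 20 24
f 20 26 19
f 26 25 17
f 25 22 21
f 22 16 23
f 18 24 19
f 18 19 17
f 18 17 21
f 18 21 23
f 18 23 24
f 19 24 20
f 17 19 26
f 21 17 25
f 23 21 22
f 24 23 16
f 28 30 27
f 31 28 27
f 27 30 29
f 29 31 27
f 28 34 30
f 32 28 31
f 32 34 28
f 30 34 29
f 33 31 29
f 29 34 33
f 33 32 31
f 34 32 33
f 36 38 35
f 39 36 35
f 35 38 37
f 37 39 35
f 36 42 38
f 40 36 39
f 40 42 36
f 38 42 37
f 41 39 37
f 37 42 41
f 41 40 39
f 42 40 41



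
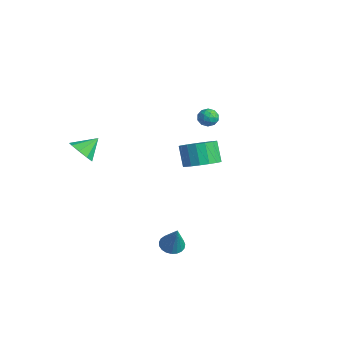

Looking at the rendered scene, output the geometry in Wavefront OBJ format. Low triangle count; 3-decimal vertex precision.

v -3.48 -4.291 -0.062
v -3.146 -3.753 -0.783
v -3.5 -3.149 0.782
v -3.803 -3.758 -0.792
v -4.308 -4.012 -0.459
v -4.426 -4.398 0.06
v -4.101 -4.733 0.522
v -3.486 -4.861 0.71
v -2.867 -4.723 0.538
v -2.536 -4.383 0.085
v -2.646 -3.999 -0.437
v 4.251 -0.647 2.3
v 5.116 -0.231 2.796
v 4.354 -0.077 3.996
v 3.489 -0.493 3.5
v 4.879 0.181 2.593
v 4.117 0.335 3.793
v 4.499 0.404 2.323
v 3.737 0.558 3.523
v 4.062 0.386 2.047
v 3.3 0.54 3.248
v 3.668 0.131 1.83
v 2.906 0.285 3.03
v 3.408 -0.301 1.72
v 2.646 -0.148 2.92
v 3.341 -0.814 1.743
v 2.579 -0.66 2.943
v 3.482 -1.287 1.894
v 2.72 -1.134 3.094
v 3.8 -1.615 2.137
v 3.038 -1.461 3.338
v 4.221 -1.72 2.418
v 3.459 -1.566 3.618
v 4.649 -1.58 2.672
v 3.886 -1.426 3.872
v 4.985 -1.226 2.84
v 4.223 -1.072 4.041
v 5.154 -0.739 2.885
v 4.392 -0.585 4.085
v 3.26 -2.012 -4.566
v 3.85 -2.372 -4.858
v 4.06 -2.108 -2.834
v 3.938 -2.073 -4.882
v 3.908 -1.764 -4.851
v 3.766 -1.498 -4.771
v 3.537 -1.321 -4.656
v 3.26 -1.264 -4.525
v 2.983 -1.335 -4.401
v 2.754 -1.524 -4.305
v 2.612 -1.798 -4.255
v 2.583 -2.108 -4.259
v 2.671 -2.402 -4.315
v 2.86 -2.628 -4.415
v 3.119 -2.749 -4.541
v 3.402 -2.741 -4.672
v 3.661 -2.608 -4.784
v -2.955 4.38 0.127
v -2.53 3.849 0.263
v -3.65 4.031 0.937
v -3.225 3.5 1.073
v -3.029 4.148 1.223
v -2.599 4.364 0.723
v -3.581 3.516 0.477
v -3.151 3.732 -0.023
v -2.916 3.315 0.479
v -2.576 3.705 0.941
v -3.604 4.175 0.259
v -3.264 4.565 0.721
v -2.681 4.145 0.124
v -3.499 3.735 1.076
v -3.383 4.116 1.164
v -3.134 3.803 1.244
v -2.722 4.448 0.394
v -2.472 4.136 0.474
v -2.766 4.312 1.039
v -3.708 3.744 0.726
v -3.458 3.432 0.806
v -3.046 4.077 -0.044
v -2.797 3.764 0.036
v -3.414 3.568 0.161
v -2.659 3.519 0.331
v -3.067 3.314 0.807
v -3.276 3.323 0.457
v -3.024 3.45 0.163
v -2.458 3.749 0.602
v -2.867 3.543 1.078
v -2.752 3.924 1.167
v -2.499 4.051 0.872
v -2.686 3.435 0.729
v -3.313 4.337 0.122
v -3.722 4.131 0.598
v -3.681 3.829 0.328
v -3.428 3.956 0.033
v -3.113 4.566 0.393
v -3.521 4.361 0.869
v -3.156 4.43 1.037
v -2.904 4.557 0.743
v -3.494 4.445 0.471
f 2 1 4
f 2 4 3
f 4 1 5
f 4 5 3
f 5 1 6
f 5 6 3
f 6 1 7
f 6 7 3
f 7 1 8
f 7 8 3
f 8 1 9
f 8 9 3
f 9 1 10
f 9 10 3
f 10 1 11
f 10 11 3
f 11 1 2
f 11 2 3
f 13 12 16
f 13 16 14
f 14 16 17
f 14 17 15
f 16 12 18
f 16 18 17
f 17 18 19
f 17 19 15
f 18 12 20
f 18 20 19
f 19 20 21
f 19 21 15
f 20 12 22
f 20 22 21
f 21 22 23
f 21 23 15
f 22 12 24
f 22 24 23
f 23 24 25
f 23 25 15
f 24 12 26
f 24 26 25
f 25 26 27
f 25 27 15
f 26 12 28
f 26 28 27
f 27 28 29
f 27 29 15
f 28 12 30
f 28 30 29
f 29 30 31
f 29 31 15
f 30 12 32
f 30 32 31
f 31 32 33
f 31 33 15
f 32 12 34
f 32 34 33
f 33 34 35
f 33 35 15
f 34 12 36
f 34 36 35
f 35 36 37
f 35 37 15
f 36 12 38
f 36 38 37
f 37 38 39
f 37 39 15
f 38 12 13
f 38 13 39
f 39 13 14
f 39 14 15
f 41 40 43
f 41 43 42
f 43 40 44
f 43 44 42
f 44 40 45
f 44 45 42
f 45 40 46
f 45 46 42
f 46 40 47
f 46 47 42
f 47 40 48
f 47 48 42
f 48 40 49
f 48 49 42
f 49 40 50
f 49 50 42
f 50 40 51
f 50 51 42
f 51 40 52
f 51 52 42
f 52 40 53
f 52 53 42
f 53 40 54
f 53 54 42
f 54 40 55
f 54 55 42
f 55 40 56
f 55 56 42
f 56 40 41
f 56 41 42
f 57 94 73
f 94 68 97
f 73 97 62
f 94 97 73
f 57 73 69
f 73 62 74
f 69 74 58
f 73 74 69
f 57 69 78
f 69 58 79
f 78 79 64
f 69 79 78
f 57 78 90
f 78 64 93
f 90 93 67
f 78 93 90
f 57 90 94
f 90 67 98
f 94 98 68
f 90 98 94
f 58 74 85
f 74 62 88
f 85 88 66
f 74 88 85
f 62 97 75
f 97 68 96
f 75 96 61
f 97 96 75
f 68 98 95
f 98 67 91
f 95 91 59
f 98 91 95
f 67 93 92
f 93 64 80
f 92 80 63
f 93 80 92
f 64 79 84
f 79 58 81
f 84 81 65
f 79 81 84
f 60 86 72
f 86 66 87
f 72 87 61
f 86 87 72
f 60 72 70
f 72 61 71
f 70 71 59
f 72 71 70
f 60 70 77
f 70 59 76
f 77 76 63
f 70 76 77
f 60 77 82
f 77 63 83
f 82 83 65
f 77 83 82
f 60 82 86
f 82 65 89
f 86 89 66
f 82 89 86
f 61 87 75
f 87 66 88
f 75 88 62
f 87 88 75
f 59 71 95
f 71 61 96
f 95 96 68
f 71 96 95
f 63 76 92
f 76 59 91
f 92 91 67
f 76 91 92
f 65 83 84
f 83 63 80
f 84 80 64
f 83 80 84
f 66 89 85
f 89 65 81
f 85 81 58
f 89 81 85



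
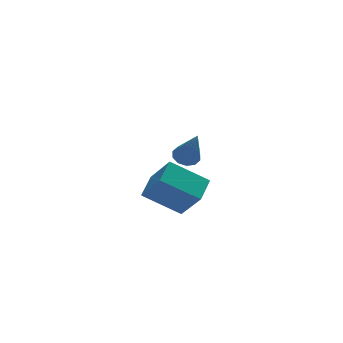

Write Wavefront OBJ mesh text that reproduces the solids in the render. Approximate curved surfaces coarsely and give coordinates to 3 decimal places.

v 2.654 4.2 -2.763
v 3.224 3.886 -2.992
v 2.846 3.16 -0.857
v 3.341 4.251 -2.804
v 3.195 4.597 -2.601
v 2.842 4.791 -2.46
v 2.418 4.759 -2.434
v 2.084 4.514 -2.534
v 1.967 4.149 -2.722
v 2.113 3.804 -2.925
v 2.465 3.61 -3.066
v 2.89 3.641 -3.092
v 1.036 -2.65 -1.179
v -0.548 -1.929 -0.115
v 0.51 -1.59 -2.679
v -1.073 -0.869 -1.614
v 1.773 -1.671 -0.746
v 0.19 -0.95 0.319
v 1.248 -0.611 -2.245
v -0.336 0.11 -1.181
f 2 1 4
f 2 4 3
f 4 1 5
f 4 5 3
f 5 1 6
f 5 6 3
f 6 1 7
f 6 7 3
f 7 1 8
f 7 8 3
f 8 1 9
f 8 9 3
f 9 1 10
f 9 10 3
f 10 1 11
f 10 11 3
f 11 1 12
f 11 12 3
f 12 1 2
f 12 2 3
f 14 16 13
f 17 14 13
f 13 16 15
f 15 17 13
f 14 20 16
f 18 14 17
f 18 20 14
f 16 20 15
f 19 17 15
f 15 20 19
f 19 18 17
f 20 18 19



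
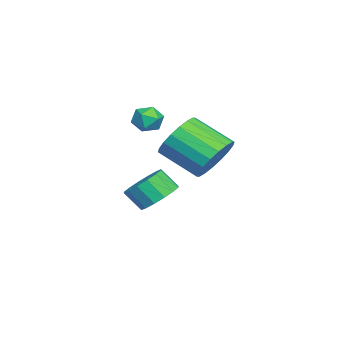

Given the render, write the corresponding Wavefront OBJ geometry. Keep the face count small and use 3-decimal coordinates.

v -2.915 0.066 2.799
v -2.286 0.378 2.747
v -2.534 -0.558 3.673
v -1.905 -0.246 3.621
v -2.463 0.122 3.843
v -2.698 0.508 3.303
v -2.122 -0.688 3.117
v -2.357 -0.302 2.577
v -1.795 -0.088 2.944
v -2.006 0.413 3.392
v -2.814 -0.593 3.028
v -3.025 -0.092 3.476
v -3.243 0.249 -1.32
v -2.427 0.573 -0.932
v -2.541 -0.145 -0.092
v -3.357 -0.469 -0.48
v -2.784 0.858 -0.736
v -2.898 0.14 0.103
v -3.264 0.98 -0.697
v -3.378 0.262 0.142
v -3.739 0.906 -0.825
v -3.853 0.188 0.014
v -4.08 0.656 -1.085
v -4.194 -0.062 -0.246
v -4.198 0.297 -1.408
v -4.312 -0.421 -0.569
v -4.059 -0.075 -1.708
v -4.173 -0.793 -0.868
v -3.702 -0.36 -1.903
v -3.816 -1.078 -1.064
v -3.222 -0.482 -1.942
v -3.336 -1.2 -1.103
v -2.747 -0.408 -1.814
v -2.861 -1.126 -0.975
v -2.406 -0.158 -1.554
v -2.52 -0.876 -0.715
v -2.288 0.201 -1.231
v -2.402 -0.517 -0.392
v 1.009 3.023 2.534
v 1.492 2.406 1.806
v 1.033 0.9 2.777
v 0.551 1.517 3.506
v 1.842 2.498 2.115
v 1.384 0.993 3.086
v 2.028 2.695 2.507
v 1.569 1.189 3.479
v 2.011 2.957 2.904
v 1.552 1.451 3.876
v 1.796 3.231 3.229
v 1.337 1.725 4.2
v 1.426 3.465 3.415
v 0.967 1.959 4.387
v 0.972 3.611 3.427
v 0.514 2.105 4.399
v 0.527 3.64 3.263
v 0.068 2.134 4.234
v 0.176 3.547 2.954
v -0.282 2.042 3.925
v -0.009 3.351 2.561
v -0.468 1.845 3.533
v 0.008 3.089 2.164
v -0.451 1.583 3.136
v 0.223 2.815 1.84
v -0.236 1.309 2.811
v 0.593 2.581 1.653
v 0.134 1.075 2.625
v 1.046 2.435 1.641
v 0.588 0.929 2.613
f 1 12 6
f 1 6 2
f 1 2 8
f 1 8 11
f 1 11 12
f 2 6 10
f 6 12 5
f 12 11 3
f 11 8 7
f 8 2 9
f 4 10 5
f 4 5 3
f 4 3 7
f 4 7 9
f 4 9 10
f 5 10 6
f 3 5 12
f 7 3 11
f 9 7 8
f 10 9 2
f 14 13 17
f 14 17 15
f 15 17 18
f 15 18 16
f 17 13 19
f 17 19 18
f 18 19 20
f 18 20 16
f 19 13 21
f 19 21 20
f 20 21 22
f 20 22 16
f 21 13 23
f 21 23 22
f 22 23 24
f 22 24 16
f 23 13 25
f 23 25 24
f 24 25 26
f 24 26 16
f 25 13 27
f 25 27 26
f 26 27 28
f 26 28 16
f 27 13 29
f 27 29 28
f 28 29 30
f 28 30 16
f 29 13 31
f 29 31 30
f 30 31 32
f 30 32 16
f 31 13 33
f 31 33 32
f 32 33 34
f 32 34 16
f 33 13 35
f 33 35 34
f 34 35 36
f 34 36 16
f 35 13 37
f 35 37 36
f 36 37 38
f 36 38 16
f 37 13 14
f 37 14 38
f 38 14 15
f 38 15 16
f 40 39 43
f 40 43 41
f 41 43 44
f 41 44 42
f 43 39 45
f 43 45 44
f 44 45 46
f 44 46 42
f 45 39 47
f 45 47 46
f 46 47 48
f 46 48 42
f 47 39 49
f 47 49 48
f 48 49 50
f 48 50 42
f 49 39 51
f 49 51 50
f 50 51 52
f 50 52 42
f 51 39 53
f 51 53 52
f 52 53 54
f 52 54 42
f 53 39 55
f 53 55 54
f 54 55 56
f 54 56 42
f 55 39 57
f 55 57 56
f 56 57 58
f 56 58 42
f 57 39 59
f 57 59 58
f 58 59 60
f 58 60 42
f 59 39 61
f 59 61 60
f 60 61 62
f 60 62 42
f 61 39 63
f 61 63 62
f 62 63 64
f 62 64 42
f 63 39 65
f 63 65 64
f 64 65 66
f 64 66 42
f 65 39 67
f 65 67 66
f 66 67 68
f 66 68 42
f 67 39 40
f 67 40 68
f 68 40 41
f 68 41 42



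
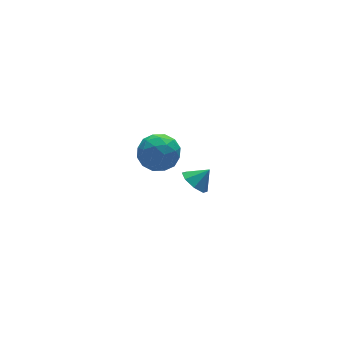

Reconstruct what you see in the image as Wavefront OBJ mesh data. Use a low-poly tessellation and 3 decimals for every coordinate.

v 2.674 -0.295 -2.559
v 3.273 -0.206 -3.155
v 3.446 -0.425 -1.801
v 3.104 0.361 -2.885
v 2.682 0.544 -2.424
v 2.256 0.235 -2.042
v 2.074 -0.385 -1.963
v 2.244 -0.952 -2.233
v 2.665 -1.134 -2.694
v 3.091 -0.825 -3.075
v -0.839 -2.423 4.599
v 0.05 -2.9 4.206
v -1.79 -3.14 3.314
v -0.901 -3.617 2.921
v -1.317 -3.942 3.867
v -0.729 -3.499 4.661
v -1.011 -2.541 2.859
v -0.423 -2.098 3.653
v -0.056 -2.973 3.131
v -0.245 -3.839 3.754
v -1.495 -2.201 3.766
v -1.684 -3.067 4.389
v -0.311 -2.599 4.516
v -1.429 -3.441 3.004
v -1.674 -3.632 3.56
v -1.151 -3.913 3.329
v -0.769 -2.951 4.783
v -0.246 -3.231 4.552
v -1.05 -3.843 4.352
v -1.494 -2.809 2.968
v -0.971 -3.089 2.737
v -0.589 -2.127 4.191
v -0.066 -2.408 3.96
v -0.69 -2.197 3.168
v 0.15 -2.922 3.653
v -0.41 -3.343 2.897
v -0.474 -2.711 2.861
v -0.129 -2.45 3.328
v 0.038 -3.431 4.019
v -0.521 -3.852 3.263
v -0.765 -4.043 3.819
v -0.42 -3.783 4.286
v -0.024 -3.473 3.387
v -1.219 -2.188 4.257
v -1.778 -2.609 3.501
v -1.32 -2.257 3.234
v -0.975 -1.997 3.701
v -1.33 -2.697 4.623
v -1.89 -3.118 3.867
v -1.611 -3.59 4.192
v -1.266 -3.329 4.659
v -1.716 -2.567 4.133
f 2 1 4
f 2 4 3
f 4 1 5
f 4 5 3
f 5 1 6
f 5 6 3
f 6 1 7
f 6 7 3
f 7 1 8
f 7 8 3
f 8 1 9
f 8 9 3
f 9 1 10
f 9 10 3
f 10 1 2
f 10 2 3
f 11 48 27
f 48 22 51
f 27 51 16
f 48 51 27
f 11 27 23
f 27 16 28
f 23 28 12
f 27 28 23
f 11 23 32
f 23 12 33
f 32 33 18
f 23 33 32
f 11 32 44
f 32 18 47
f 44 47 21
f 32 47 44
f 11 44 48
f 44 21 52
f 48 52 22
f 44 52 48
f 12 28 39
f 28 16 42
f 39 42 20
f 28 42 39
f 16 51 29
f 51 22 50
f 29 50 15
f 51 50 29
f 22 52 49
f 52 21 45
f 49 45 13
f 52 45 49
f 21 47 46
f 47 18 34
f 46 34 17
f 47 34 46
f 18 33 38
f 33 12 35
f 38 35 19
f 33 35 38
f 14 40 26
f 40 20 41
f 26 41 15
f 40 41 26
f 14 26 24
f 26 15 25
f 24 25 13
f 26 25 24
f 14 24 31
f 24 13 30
f 31 30 17
f 24 30 31
f 14 31 36
f 31 17 37
f 36 37 19
f 31 37 36
f 14 36 40
f 36 19 43
f 40 43 20
f 36 43 40
f 15 41 29
f 41 20 42
f 29 42 16
f 41 42 29
f 13 25 49
f 25 15 50
f 49 50 22
f 25 50 49
f 17 30 46
f 30 13 45
f 46 45 21
f 30 45 46
f 19 37 38
f 37 17 34
f 38 34 18
f 37 34 38
f 20 43 39
f 43 19 35
f 39 35 12
f 43 35 39



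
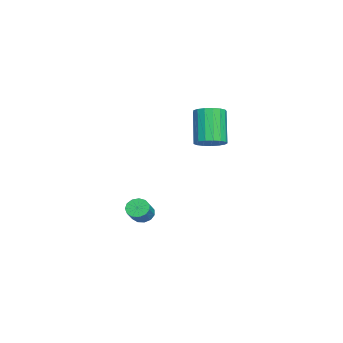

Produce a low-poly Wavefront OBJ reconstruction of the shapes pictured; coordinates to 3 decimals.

v 1.125 -3.232 -3.381
v 1.513 -3.08 -3.827
v 2.342 -3.195 -3.145
v 1.955 -3.348 -2.699
v 1.425 -2.786 -3.67
v 2.254 -2.902 -2.988
v 1.242 -2.635 -3.422
v 2.071 -2.75 -2.74
v 1.021 -2.673 -3.16
v 1.851 -2.788 -2.478
v 0.834 -2.889 -2.969
v 1.664 -3.004 -2.287
v 0.74 -3.214 -2.909
v 1.569 -3.329 -2.227
v 0.767 -3.545 -2.998
v 1.597 -3.66 -2.316
v 0.909 -3.776 -3.209
v 1.738 -3.891 -2.527
v 1.119 -3.835 -3.475
v 1.948 -3.95 -2.793
v 1.331 -3.703 -3.71
v 2.16 -3.818 -3.029
v 1.478 -3.421 -3.842
v 2.307 -3.536 -3.16
v 2.685 0.222 1.935
v 3.237 -0.271 2.21
v 2.227 -0.436 3.94
v 1.675 0.058 3.665
v 3.361 0.071 2.315
v 2.351 -0.094 4.045
v 3.329 0.447 2.333
v 2.32 0.282 4.063
v 3.151 0.772 2.259
v 2.141 0.607 3.989
v 2.865 0.971 2.111
v 1.855 0.806 3.841
v 2.538 0.999 1.923
v 1.528 0.834 3.653
v 2.245 0.848 1.738
v 1.235 0.683 3.468
v 2.052 0.555 1.597
v 1.043 0.39 3.328
v 2.005 0.185 1.534
v 0.995 0.02 3.265
v 2.113 -0.176 1.563
v 1.103 -0.341 3.293
v 2.352 -0.446 1.677
v 1.343 -0.611 3.407
v 2.668 -0.563 1.85
v 1.658 -0.728 3.58
v 2.987 -0.499 2.043
v 1.977 -0.664 3.773
f 2 1 5
f 2 5 3
f 3 5 6
f 3 6 4
f 5 1 7
f 5 7 6
f 6 7 8
f 6 8 4
f 7 1 9
f 7 9 8
f 8 9 10
f 8 10 4
f 9 1 11
f 9 11 10
f 10 11 12
f 10 12 4
f 11 1 13
f 11 13 12
f 12 13 14
f 12 14 4
f 13 1 15
f 13 15 14
f 14 15 16
f 14 16 4
f 15 1 17
f 15 17 16
f 16 17 18
f 16 18 4
f 17 1 19
f 17 19 18
f 18 19 20
f 18 20 4
f 19 1 21
f 19 21 20
f 20 21 22
f 20 22 4
f 21 1 23
f 21 23 22
f 22 23 24
f 22 24 4
f 23 1 2
f 23 2 24
f 24 2 3
f 24 3 4
f 26 25 29
f 26 29 27
f 27 29 30
f 27 30 28
f 29 25 31
f 29 31 30
f 30 31 32
f 30 32 28
f 31 25 33
f 31 33 32
f 32 33 34
f 32 34 28
f 33 25 35
f 33 35 34
f 34 35 36
f 34 36 28
f 35 25 37
f 35 37 36
f 36 37 38
f 36 38 28
f 37 25 39
f 37 39 38
f 38 39 40
f 38 40 28
f 39 25 41
f 39 41 40
f 40 41 42
f 40 42 28
f 41 25 43
f 41 43 42
f 42 43 44
f 42 44 28
f 43 25 45
f 43 45 44
f 44 45 46
f 44 46 28
f 45 25 47
f 45 47 46
f 46 47 48
f 46 48 28
f 47 25 49
f 47 49 48
f 48 49 50
f 48 50 28
f 49 25 51
f 49 51 50
f 50 51 52
f 50 52 28
f 51 25 26
f 51 26 52
f 52 26 27
f 52 27 28



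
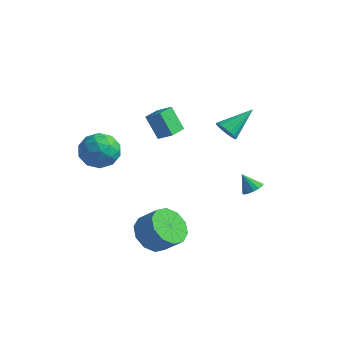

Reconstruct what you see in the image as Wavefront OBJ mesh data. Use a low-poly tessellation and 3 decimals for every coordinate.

v -0.456 -1.869 1.519
v -1.209 -1.836 2.723
v -0.54 -0.865 1.44
v -1.292 -0.833 2.644
v 0.312 -1.767 1.996
v -0.44 -1.735 3.2
v 0.229 -0.764 1.917
v -0.524 -0.731 3.121
v 3.496 0.252 -1.494
v 3.835 -0.16 -1.293
v 2.904 0.168 -0.666
v 3.948 0.091 -1.186
v 3.94 0.385 -1.162
v 3.813 0.643 -1.227
v 3.601 0.797 -1.363
v 3.361 0.804 -1.534
v 3.157 0.664 -1.694
v 3.043 0.413 -1.801
v 3.051 0.119 -1.825
v 3.178 -0.14 -1.76
v 3.39 -0.293 -1.624
v 3.63 -0.301 -1.453
v -2.563 -2.209 0.151
v -1.959 -3.107 0.122
v -3.941 -3.153 0.678
v -3.337 -4.051 0.649
v -3.144 -3.293 1.398
v -2.292 -2.71 1.072
v -3.608 -3.55 -0.272
v -2.756 -2.967 -0.598
v -2.605 -3.936 -0.14
v -2.318 -3.777 0.893
v -3.582 -2.483 -0.093
v -3.295 -2.324 0.94
v -2.14 -2.575 0.09
v -3.76 -3.685 0.71
v -3.647 -3.239 1.15
v -3.292 -3.767 1.133
v -2.336 -2.342 0.649
v -1.981 -2.87 0.631
v -2.678 -2.979 1.382
v -3.919 -3.39 0.169
v -3.564 -3.918 0.151
v -2.608 -2.493 -0.333
v -2.253 -3.021 -0.35
v -3.222 -3.281 -0.582
v -2.164 -3.591 -0.081
v -2.975 -4.145 0.229
v -3.134 -3.851 -0.312
v -2.633 -3.508 -0.504
v -1.996 -3.497 0.526
v -2.806 -4.052 0.836
v -2.693 -3.606 1.276
v -2.192 -3.264 1.085
v -2.376 -3.985 0.372
v -3.094 -2.208 -0.036
v -3.904 -2.763 0.274
v -3.708 -2.996 -0.285
v -3.207 -2.654 -0.476
v -2.925 -2.115 0.571
v -3.736 -2.669 0.881
v -3.267 -2.752 1.304
v -2.766 -2.409 1.112
v -3.524 -2.275 0.428
v 1.3 1.106 1.225
v 1.933 1.016 1.024
v 1.82 2.554 2.215
v 1.823 1.198 0.816
v 1.609 1.362 0.688
v 1.334 1.475 0.667
v 1.052 1.515 0.756
v 0.82 1.474 0.938
v 0.682 1.36 1.177
v 0.667 1.195 1.426
v 0.778 1.013 1.634
v 0.992 0.849 1.762
v 1.267 0.736 1.783
v 1.549 0.696 1.694
v 1.781 0.737 1.512
v 1.918 0.851 1.273
v 0.546 -3.671 -3.696
v 1.289 -3.635 -4.492
v 2.238 -3.492 -3.6
v 1.494 -3.529 -2.804
v 1.082 -3.005 -4.372
v 2.03 -2.863 -3.48
v 0.67 -2.63 -3.994
v 1.618 -2.488 -3.102
v 0.21 -2.652 -3.502
v 1.159 -2.51 -2.609
v -0.121 -3.064 -3.084
v 0.827 -2.922 -2.192
v -0.198 -3.708 -2.9
v 0.751 -3.565 -2.008
v 0.01 -4.337 -3.02
v 0.958 -4.195 -2.128
v 0.422 -4.712 -3.398
v 1.37 -4.57 -2.506
v 0.881 -4.69 -3.891
v 1.83 -4.548 -2.998
v 1.213 -4.278 -4.308
v 2.161 -4.136 -3.416
f 2 4 1
f 5 2 1
f 1 4 3
f 3 5 1
f 2 8 4
f 6 2 5
f 6 8 2
f 4 8 3
f 7 5 3
f 3 8 7
f 7 6 5
f 8 6 7
f 10 9 12
f 10 12 11
f 12 9 13
f 12 13 11
f 13 9 14
f 13 14 11
f 14 9 15
f 14 15 11
f 15 9 16
f 15 16 11
f 16 9 17
f 16 17 11
f 17 9 18
f 17 18 11
f 18 9 19
f 18 19 11
f 19 9 20
f 19 20 11
f 20 9 21
f 20 21 11
f 21 9 22
f 21 22 11
f 22 9 10
f 22 10 11
f 23 60 39
f 60 34 63
f 39 63 28
f 60 63 39
f 23 39 35
f 39 28 40
f 35 40 24
f 39 40 35
f 23 35 44
f 35 24 45
f 44 45 30
f 35 45 44
f 23 44 56
f 44 30 59
f 56 59 33
f 44 59 56
f 23 56 60
f 56 33 64
f 60 64 34
f 56 64 60
f 24 40 51
f 40 28 54
f 51 54 32
f 40 54 51
f 28 63 41
f 63 34 62
f 41 62 27
f 63 62 41
f 34 64 61
f 64 33 57
f 61 57 25
f 64 57 61
f 33 59 58
f 59 30 46
f 58 46 29
f 59 46 58
f 30 45 50
f 45 24 47
f 50 47 31
f 45 47 50
f 26 52 38
f 52 32 53
f 38 53 27
f 52 53 38
f 26 38 36
f 38 27 37
f 36 37 25
f 38 37 36
f 26 36 43
f 36 25 42
f 43 42 29
f 36 42 43
f 26 43 48
f 43 29 49
f 48 49 31
f 43 49 48
f 26 48 52
f 48 31 55
f 52 55 32
f 48 55 52
f 27 53 41
f 53 32 54
f 41 54 28
f 53 54 41
f 25 37 61
f 37 27 62
f 61 62 34
f 37 62 61
f 29 42 58
f 42 25 57
f 58 57 33
f 42 57 58
f 31 49 50
f 49 29 46
f 50 46 30
f 49 46 50
f 32 55 51
f 55 31 47
f 51 47 24
f 55 47 51
f 66 65 68
f 66 68 67
f 68 65 69
f 68 69 67
f 69 65 70
f 69 70 67
f 70 65 71
f 70 71 67
f 71 65 72
f 71 72 67
f 72 65 73
f 72 73 67
f 73 65 74
f 73 74 67
f 74 65 75
f 74 75 67
f 75 65 76
f 75 76 67
f 76 65 77
f 76 77 67
f 77 65 78
f 77 78 67
f 78 65 79
f 78 79 67
f 79 65 80
f 79 80 67
f 80 65 66
f 80 66 67
f 82 81 85
f 82 85 83
f 83 85 86
f 83 86 84
f 85 81 87
f 85 87 86
f 86 87 88
f 86 88 84
f 87 81 89
f 87 89 88
f 88 89 90
f 88 90 84
f 89 81 91
f 89 91 90
f 90 91 92
f 90 92 84
f 91 81 93
f 91 93 92
f 92 93 94
f 92 94 84
f 93 81 95
f 93 95 94
f 94 95 96
f 94 96 84
f 95 81 97
f 95 97 96
f 96 97 98
f 96 98 84
f 97 81 99
f 97 99 98
f 98 99 100
f 98 100 84
f 99 81 101
f 99 101 100
f 100 101 102
f 100 102 84
f 101 81 82
f 101 82 102
f 102 82 83
f 102 83 84



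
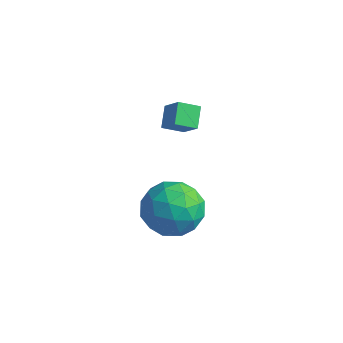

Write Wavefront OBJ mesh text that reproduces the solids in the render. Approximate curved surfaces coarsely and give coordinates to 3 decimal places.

v 0.932 0.525 1.769
v 1.922 0.955 1.683
v 1.438 -0.355 3.197
v 2.428 0.075 3.111
v 1.587 0.701 3.384
v 1.275 1.245 2.502
v 2.085 -0.645 2.378
v 1.773 -0.101 1.496
v 2.635 0.232 2.06
v 2.327 1.064 2.682
v 1.033 -0.464 2.198
v 0.725 0.368 2.82
v 1.383 0.818 1.601
v 1.977 -0.218 3.279
v 1.483 0.15 3.44
v 2.065 0.403 3.39
v 1.002 0.988 2.082
v 1.584 1.241 2.032
v 1.387 1.091 3.031
v 1.776 -0.641 2.848
v 2.358 -0.388 2.798
v 1.295 0.197 1.49
v 1.877 0.45 1.44
v 1.973 -0.491 1.849
v 2.384 0.646 1.772
v 2.681 0.128 2.611
v 2.48 -0.295 2.18
v 2.296 0.025 1.662
v 2.203 1.134 2.137
v 2.5 0.617 2.977
v 2.006 0.985 3.137
v 1.822 1.304 2.618
v 2.622 0.709 2.359
v 0.86 -0.017 1.903
v 1.157 -0.534 2.743
v 1.538 -0.704 2.262
v 1.354 -0.385 1.743
v 0.679 0.472 2.269
v 0.976 -0.046 3.108
v 1.064 0.575 3.218
v 0.88 0.895 2.7
v 0.738 -0.109 2.521
v -1.525 3.418 2.464
v -1.909 4.028 2.986
v -1.056 4.008 2.118
v -1.439 4.619 2.64
v -0.801 3.261 3.18
v -1.184 3.872 3.702
v -0.331 3.852 2.834
v -0.715 4.462 3.356
f 1 38 17
f 38 12 41
f 17 41 6
f 38 41 17
f 1 17 13
f 17 6 18
f 13 18 2
f 17 18 13
f 1 13 22
f 13 2 23
f 22 23 8
f 13 23 22
f 1 22 34
f 22 8 37
f 34 37 11
f 22 37 34
f 1 34 38
f 34 11 42
f 38 42 12
f 34 42 38
f 2 18 29
f 18 6 32
f 29 32 10
f 18 32 29
f 6 41 19
f 41 12 40
f 19 40 5
f 41 40 19
f 12 42 39
f 42 11 35
f 39 35 3
f 42 35 39
f 11 37 36
f 37 8 24
f 36 24 7
f 37 24 36
f 8 23 28
f 23 2 25
f 28 25 9
f 23 25 28
f 4 30 16
f 30 10 31
f 16 31 5
f 30 31 16
f 4 16 14
f 16 5 15
f 14 15 3
f 16 15 14
f 4 14 21
f 14 3 20
f 21 20 7
f 14 20 21
f 4 21 26
f 21 7 27
f 26 27 9
f 21 27 26
f 4 26 30
f 26 9 33
f 30 33 10
f 26 33 30
f 5 31 19
f 31 10 32
f 19 32 6
f 31 32 19
f 3 15 39
f 15 5 40
f 39 40 12
f 15 40 39
f 7 20 36
f 20 3 35
f 36 35 11
f 20 35 36
f 9 27 28
f 27 7 24
f 28 24 8
f 27 24 28
f 10 33 29
f 33 9 25
f 29 25 2
f 33 25 29
f 44 46 43
f 47 44 43
f 43 46 45
f 45 47 43
f 44 50 46
f 48 44 47
f 48 50 44
f 46 50 45
f 49 47 45
f 45 50 49
f 49 48 47
f 50 48 49



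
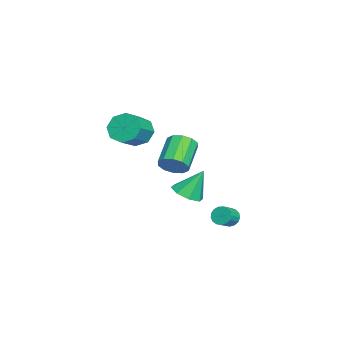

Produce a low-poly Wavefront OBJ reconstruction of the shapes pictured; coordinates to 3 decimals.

v -1.215 -0.897 -0.48
v -0.674 -0.83 0.334
v -2.483 -0.537 1.514
v -3.025 -0.603 0.7
v -0.734 -0.274 0.103
v -2.543 0.02 1.283
v -0.978 0.045 -0.351
v -2.787 0.339 0.83
v -1.313 0.004 -0.854
v -3.122 0.298 0.327
v -1.61 -0.381 -1.214
v -3.42 -0.087 -0.034
v -1.757 -0.963 -1.294
v -3.566 -0.67 -0.114
v -1.697 -1.52 -1.063
v -3.506 -1.226 0.117
v -1.453 -1.839 -0.61
v -3.262 -1.545 0.571
v -1.118 -1.798 -0.107
v -2.927 -1.504 1.074
v -0.82 -1.413 0.254
v -2.63 -1.119 1.434
v -0.598 2.534 -4.227
v -0.34 2.299 -4.822
v 0.456 1.871 -4.309
v 0.198 2.106 -3.713
v -0.202 2.597 -4.788
v 0.594 2.169 -4.275
v -0.155 2.881 -4.626
v 0.642 2.452 -4.112
v -0.209 3.085 -4.372
v 0.588 2.657 -3.858
v -0.352 3.163 -4.085
v 0.445 2.734 -3.571
v -0.552 3.097 -3.83
v 0.245 2.668 -3.316
v -0.762 2.902 -3.666
v 0.034 2.473 -3.153
v -0.935 2.623 -3.631
v -0.138 2.194 -3.117
v -1.031 2.323 -3.732
v -0.234 1.895 -3.219
v -1.027 2.072 -3.947
v -0.231 1.644 -3.433
v -0.926 1.927 -4.225
v -0.129 1.499 -3.712
v -0.749 1.921 -4.504
v 0.047 1.492 -3.991
v -0.538 2.055 -4.72
v 0.259 1.627 -4.206
v 2.652 0.43 -0.794
v 3.228 1.223 -1.142
v 2.428 1.35 0.934
v 2.452 1.32 -1.294
v 1.794 0.895 -1.153
v 1.638 0.198 -0.802
v 2.076 -0.363 -0.446
v 2.852 -0.46 -0.294
v 3.51 -0.035 -0.435
v 3.666 0.662 -0.786
v 0.757 -2.702 3.106
v 1.359 -1.99 2.542
v 2.806 -2.526 3.41
v 2.203 -3.238 3.974
v 1.056 -1.664 3.248
v 2.503 -2.2 4.115
v 0.578 -1.946 3.871
v 2.025 -2.482 4.738
v 0.205 -2.671 4.046
v 1.652 -3.207 4.913
v 0.154 -3.414 3.67
v 1.601 -3.95 4.538
v 0.457 -3.74 2.965
v 1.904 -4.276 3.832
v 0.935 -3.458 2.342
v 2.382 -3.994 3.209
v 1.308 -2.733 2.167
v 2.755 -3.269 3.034
f 2 1 5
f 2 5 3
f 3 5 6
f 3 6 4
f 5 1 7
f 5 7 6
f 6 7 8
f 6 8 4
f 7 1 9
f 7 9 8
f 8 9 10
f 8 10 4
f 9 1 11
f 9 11 10
f 10 11 12
f 10 12 4
f 11 1 13
f 11 13 12
f 12 13 14
f 12 14 4
f 13 1 15
f 13 15 14
f 14 15 16
f 14 16 4
f 15 1 17
f 15 17 16
f 16 17 18
f 16 18 4
f 17 1 19
f 17 19 18
f 18 19 20
f 18 20 4
f 19 1 21
f 19 21 20
f 20 21 22
f 20 22 4
f 21 1 2
f 21 2 22
f 22 2 3
f 22 3 4
f 24 23 27
f 24 27 25
f 25 27 28
f 25 28 26
f 27 23 29
f 27 29 28
f 28 29 30
f 28 30 26
f 29 23 31
f 29 31 30
f 30 31 32
f 30 32 26
f 31 23 33
f 31 33 32
f 32 33 34
f 32 34 26
f 33 23 35
f 33 35 34
f 34 35 36
f 34 36 26
f 35 23 37
f 35 37 36
f 36 37 38
f 36 38 26
f 37 23 39
f 37 39 38
f 38 39 40
f 38 40 26
f 39 23 41
f 39 41 40
f 40 41 42
f 40 42 26
f 41 23 43
f 41 43 42
f 42 43 44
f 42 44 26
f 43 23 45
f 43 45 44
f 44 45 46
f 44 46 26
f 45 23 47
f 45 47 46
f 46 47 48
f 46 48 26
f 47 23 49
f 47 49 48
f 48 49 50
f 48 50 26
f 49 23 24
f 49 24 50
f 50 24 25
f 50 25 26
f 52 51 54
f 52 54 53
f 54 51 55
f 54 55 53
f 55 51 56
f 55 56 53
f 56 51 57
f 56 57 53
f 57 51 58
f 57 58 53
f 58 51 59
f 58 59 53
f 59 51 60
f 59 60 53
f 60 51 52
f 60 52 53
f 62 61 65
f 62 65 63
f 63 65 66
f 63 66 64
f 65 61 67
f 65 67 66
f 66 67 68
f 66 68 64
f 67 61 69
f 67 69 68
f 68 69 70
f 68 70 64
f 69 61 71
f 69 71 70
f 70 71 72
f 70 72 64
f 71 61 73
f 71 73 72
f 72 73 74
f 72 74 64
f 73 61 75
f 73 75 74
f 74 75 76
f 74 76 64
f 75 61 77
f 75 77 76
f 76 77 78
f 76 78 64
f 77 61 62
f 77 62 78
f 78 62 63
f 78 63 64



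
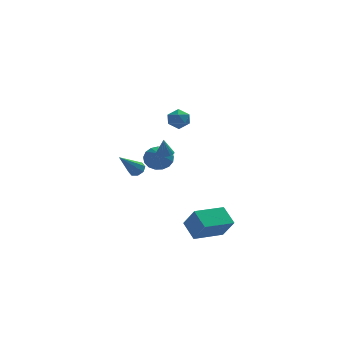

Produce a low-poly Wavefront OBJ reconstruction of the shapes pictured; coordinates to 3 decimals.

v -2.589 -2.968 2.602
v -2.09 -2.827 2.644
v -2.671 -2.992 3.658
v -2.213 -2.611 2.639
v -2.422 -2.476 2.626
v -2.669 -2.455 2.607
v -2.898 -2.551 2.587
v -3.056 -2.742 2.57
v -3.107 -2.986 2.561
v -3.039 -3.225 2.561
v -2.868 -3.406 2.57
v -2.633 -3.486 2.587
v -2.388 -3.448 2.607
v -2.189 -3.3 2.626
v -2.081 -3.076 2.639
v -0.305 -2.835 -3.53
v -0.701 -1.731 -2.785
v -0.816 -2.16 -4.804
v -1.213 -1.055 -4.059
v 1.573 -1.965 -3.821
v 1.176 -0.86 -3.076
v 1.061 -1.289 -5.095
v 0.665 -0.185 -4.35
v -2.055 2.477 -0.387
v -1.252 2.126 -0.593
v -2.265 1.483 0.487
v -1.167 2.395 -0.267
v -1.285 2.682 0.032
v -1.579 2.922 0.234
v -1.983 3.061 0.295
v -2.403 3.065 0.199
v -2.743 2.935 -0.031
v -2.926 2.7 -0.342
v -2.909 2.414 -0.664
v -2.696 2.142 -0.922
v -2.337 1.947 -1.057
v -1.913 1.874 -1.039
v -1.521 1.938 -0.872
v -3.09 4.146 -2.011
v -2.739 4.368 -1.607
v -4.27 3.274 -0.509
v -3.073 4.642 -1.71
v -3.417 4.625 -1.99
v -3.57 4.328 -2.282
v -3.442 3.924 -2.416
v -3.107 3.651 -2.312
v -2.763 3.668 -2.033
v -2.611 3.965 -1.74
v -1.574 0.56 3.974
v -0.833 0.411 3.999
v -1.807 -0.631 3.801
v -1.066 -0.78 3.826
v -1.429 -0.558 4.453
v -1.285 0.177 4.559
v -1.355 -0.397 3.241
v -1.211 0.338 3.347
v -0.697 -0.181 3.546
v -0.742 -0.28 4.295
v -1.898 0.06 3.505
v -1.943 -0.039 4.254
f 2 1 4
f 2 4 3
f 4 1 5
f 4 5 3
f 5 1 6
f 5 6 3
f 6 1 7
f 6 7 3
f 7 1 8
f 7 8 3
f 8 1 9
f 8 9 3
f 9 1 10
f 9 10 3
f 10 1 11
f 10 11 3
f 11 1 12
f 11 12 3
f 12 1 13
f 12 13 3
f 13 1 14
f 13 14 3
f 14 1 15
f 14 15 3
f 15 1 2
f 15 2 3
f 17 19 16
f 20 17 16
f 16 19 18
f 18 20 16
f 17 23 19
f 21 17 20
f 21 23 17
f 19 23 18
f 22 20 18
f 18 23 22
f 22 21 20
f 23 21 22
f 25 24 27
f 25 27 26
f 27 24 28
f 27 28 26
f 28 24 29
f 28 29 26
f 29 24 30
f 29 30 26
f 30 24 31
f 30 31 26
f 31 24 32
f 31 32 26
f 32 24 33
f 32 33 26
f 33 24 34
f 33 34 26
f 34 24 35
f 34 35 26
f 35 24 36
f 35 36 26
f 36 24 37
f 36 37 26
f 37 24 38
f 37 38 26
f 38 24 25
f 38 25 26
f 40 39 42
f 40 42 41
f 42 39 43
f 42 43 41
f 43 39 44
f 43 44 41
f 44 39 45
f 44 45 41
f 45 39 46
f 45 46 41
f 46 39 47
f 46 47 41
f 47 39 48
f 47 48 41
f 48 39 40
f 48 40 41
f 49 60 54
f 49 54 50
f 49 50 56
f 49 56 59
f 49 59 60
f 50 54 58
f 54 60 53
f 60 59 51
f 59 56 55
f 56 50 57
f 52 58 53
f 52 53 51
f 52 51 55
f 52 55 57
f 52 57 58
f 53 58 54
f 51 53 60
f 55 51 59
f 57 55 56
f 58 57 50



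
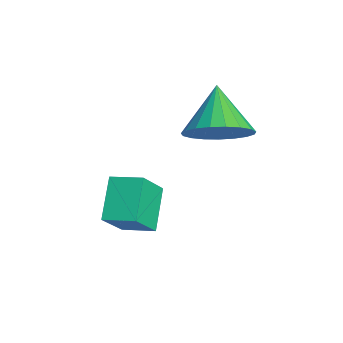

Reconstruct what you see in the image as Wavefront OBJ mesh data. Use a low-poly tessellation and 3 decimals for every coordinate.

v -3.238 -1.139 -3.095
v -2.73 -1.676 -2.253
v -2.818 -0.479 -2.927
v -2.31 -1.016 -2.086
v -2.41 -1.484 -3.814
v -1.902 -2.021 -2.973
v -1.99 -0.824 -3.647
v -1.482 -1.361 -2.805
v -2.994 0.802 -1.433
v -2.565 1.415 -1.099
v -3.966 0.998 -0.547
v -2.748 1.578 -1.336
v -2.974 1.606 -1.59
v -3.204 1.496 -1.817
v -3.397 1.265 -1.977
v -3.52 0.955 -2.044
v -3.553 0.617 -2.005
v -3.489 0.312 -1.867
v -3.34 0.091 -1.654
v -3.13 -0.006 -1.403
v -2.898 0.036 -1.158
v -2.682 0.21 -0.96
v -2.52 0.487 -0.844
v -2.44 0.818 -0.83
v -2.456 1.146 -0.92
f 2 4 1
f 5 2 1
f 1 4 3
f 3 5 1
f 2 8 4
f 6 2 5
f 6 8 2
f 4 8 3
f 7 5 3
f 3 8 7
f 7 6 5
f 8 6 7
f 10 9 12
f 10 12 11
f 12 9 13
f 12 13 11
f 13 9 14
f 13 14 11
f 14 9 15
f 14 15 11
f 15 9 16
f 15 16 11
f 16 9 17
f 16 17 11
f 17 9 18
f 17 18 11
f 18 9 19
f 18 19 11
f 19 9 20
f 19 20 11
f 20 9 21
f 20 21 11
f 21 9 22
f 21 22 11
f 22 9 23
f 22 23 11
f 23 9 24
f 23 24 11
f 24 9 25
f 24 25 11
f 25 9 10
f 25 10 11



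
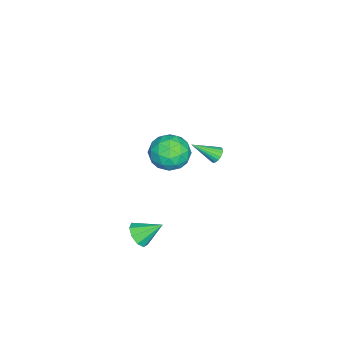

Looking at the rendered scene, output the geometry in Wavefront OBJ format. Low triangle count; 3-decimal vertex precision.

v 1.815 1.61 3.767
v 2.701 0.951 3.754
v 0.879 0.369 2.886
v 1.765 -0.29 2.873
v 1.246 -0.083 3.824
v 1.824 0.684 4.369
v 1.756 0.636 2.271
v 2.334 1.403 2.816
v 2.665 0.349 2.829
v 2.349 -0.095 3.789
v 1.231 1.415 2.851
v 0.915 0.971 3.811
v 2.34 1.389 3.838
v 1.24 -0.069 2.802
v 0.935 0.052 3.361
v 1.456 -0.335 3.354
v 1.824 1.232 4.2
v 2.345 0.845 4.192
v 1.49 0.238 4.233
v 1.235 0.475 2.448
v 1.756 0.088 2.44
v 2.124 1.655 3.286
v 2.645 1.268 3.279
v 2.09 1.082 2.407
v 2.839 0.649 3.287
v 2.29 -0.081 2.769
v 2.284 0.463 2.415
v 2.624 0.914 2.735
v 2.654 0.388 3.851
v 2.104 -0.342 3.333
v 1.799 -0.22 3.892
v 2.138 0.231 4.213
v 2.633 0.034 3.307
v 1.476 1.662 3.307
v 0.926 0.932 2.789
v 1.442 1.089 2.427
v 1.781 1.54 2.748
v 1.29 1.401 3.871
v 0.741 0.671 3.353
v 0.956 0.406 3.905
v 1.296 0.857 4.225
v 0.947 1.286 3.333
v 2.271 -0.8 -3.345
v 3.028 -0.616 -3.306
v 1.949 0.34 -2.475
v 2.8 -0.366 -3.718
v 2.325 -0.319 -3.956
v 1.825 -0.497 -3.908
v 1.533 -0.818 -3.596
v 1.587 -1.13 -3.167
v 1.961 -1.288 -2.821
v 2.48 -1.218 -2.72
v 2.902 -0.952 -2.911
v -3.022 1.61 -0.972
v -2.571 1.837 -0.9
v -2.558 0.39 -0.048
v -2.696 1.918 -0.729
v -2.886 1.939 -0.606
v -3.103 1.894 -0.556
v -3.304 1.794 -0.588
v -3.449 1.657 -0.696
v -3.51 1.51 -0.859
v -3.474 1.384 -1.044
v -3.348 1.302 -1.215
v -3.158 1.282 -1.338
v -2.942 1.326 -1.388
v -2.741 1.427 -1.356
v -2.596 1.564 -1.248
v -2.535 1.71 -1.085
f 1 38 17
f 38 12 41
f 17 41 6
f 38 41 17
f 1 17 13
f 17 6 18
f 13 18 2
f 17 18 13
f 1 13 22
f 13 2 23
f 22 23 8
f 13 23 22
f 1 22 34
f 22 8 37
f 34 37 11
f 22 37 34
f 1 34 38
f 34 11 42
f 38 42 12
f 34 42 38
f 2 18 29
f 18 6 32
f 29 32 10
f 18 32 29
f 6 41 19
f 41 12 40
f 19 40 5
f 41 40 19
f 12 42 39
f 42 11 35
f 39 35 3
f 42 35 39
f 11 37 36
f 37 8 24
f 36 24 7
f 37 24 36
f 8 23 28
f 23 2 25
f 28 25 9
f 23 25 28
f 4 30 16
f 30 10 31
f 16 31 5
f 30 31 16
f 4 16 14
f 16 5 15
f 14 15 3
f 16 15 14
f 4 14 21
f 14 3 20
f 21 20 7
f 14 20 21
f 4 21 26
f 21 7 27
f 26 27 9
f 21 27 26
f 4 26 30
f 26 9 33
f 30 33 10
f 26 33 30
f 5 31 19
f 31 10 32
f 19 32 6
f 31 32 19
f 3 15 39
f 15 5 40
f 39 40 12
f 15 40 39
f 7 20 36
f 20 3 35
f 36 35 11
f 20 35 36
f 9 27 28
f 27 7 24
f 28 24 8
f 27 24 28
f 10 33 29
f 33 9 25
f 29 25 2
f 33 25 29
f 44 43 46
f 44 46 45
f 46 43 47
f 46 47 45
f 47 43 48
f 47 48 45
f 48 43 49
f 48 49 45
f 49 43 50
f 49 50 45
f 50 43 51
f 50 51 45
f 51 43 52
f 51 52 45
f 52 43 53
f 52 53 45
f 53 43 44
f 53 44 45
f 55 54 57
f 55 57 56
f 57 54 58
f 57 58 56
f 58 54 59
f 58 59 56
f 59 54 60
f 59 60 56
f 60 54 61
f 60 61 56
f 61 54 62
f 61 62 56
f 62 54 63
f 62 63 56
f 63 54 64
f 63 64 56
f 64 54 65
f 64 65 56
f 65 54 66
f 65 66 56
f 66 54 67
f 66 67 56
f 67 54 68
f 67 68 56
f 68 54 69
f 68 69 56
f 69 54 55
f 69 55 56

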